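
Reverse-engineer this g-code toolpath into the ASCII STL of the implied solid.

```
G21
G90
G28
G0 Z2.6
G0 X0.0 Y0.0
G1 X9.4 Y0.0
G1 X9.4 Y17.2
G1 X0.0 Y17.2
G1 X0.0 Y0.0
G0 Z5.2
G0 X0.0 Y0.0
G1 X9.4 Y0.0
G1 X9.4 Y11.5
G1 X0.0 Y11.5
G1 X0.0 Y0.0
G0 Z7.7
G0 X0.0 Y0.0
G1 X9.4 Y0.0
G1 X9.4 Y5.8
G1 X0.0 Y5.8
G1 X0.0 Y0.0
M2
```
solid part
  facet normal 0.0000 0.0000 -1.0000
    outer loop
      vertex 9.4 23.0 0.0
      vertex 9.4 0.0 0.0
      vertex 0.0 0.0 0.0
    endloop
  endfacet
  facet normal 0.0000 0.0000 -1.0000
    outer loop
      vertex 0.0 23.0 0.0
      vertex 9.4 23.0 0.0
      vertex 0.0 0.0 0.0
    endloop
  endfacet
  facet normal 0.0000 -1.0000 0.0000
    outer loop
      vertex 0.0 0.0 0.0
      vertex 9.4 0.0 0.0
      vertex 9.4 0.0 10.3
    endloop
  endfacet
  facet normal 0.0000 -1.0000 0.0000
    outer loop
      vertex 0.0 0.0 0.0
      vertex 9.4 0.0 10.3
      vertex 0.0 0.0 10.3
    endloop
  endfacet
  facet normal 0.0000 0.4087 0.9127
    outer loop
      vertex 0.0 0.0 10.3
      vertex 9.4 0.0 10.3
      vertex 9.4 23.0 0.0
    endloop
  endfacet
  facet normal 0.0000 0.4087 0.9127
    outer loop
      vertex 0.0 0.0 10.3
      vertex 9.4 23.0 0.0
      vertex 0.0 23.0 0.0
    endloop
  endfacet
  facet normal -1.0000 0.0000 0.0000
    outer loop
      vertex 0.0 0.0 10.3
      vertex 0.0 23.0 0.0
      vertex 0.0 0.0 0.0
    endloop
  endfacet
  facet normal 1.0000 0.0000 0.0000
    outer loop
      vertex 9.4 0.0 0.0
      vertex 9.4 23.0 0.0
      vertex 9.4 0.0 10.3
    endloop
  endfacet
endsolid part

The G0 Z moves step by Δz≈2.6 mm. The G1 loops shrink linearly with z, so the solid tapers from its base footprint up to z≈10.3. Closing with a flat bottom cap and the tapered top and triangulating gives 8 facets — a wedge (ramp): 9.4 × 23 mm base, rising to 10.3 mm along the y=0 edge and sloping linearly to z=0 at y=23.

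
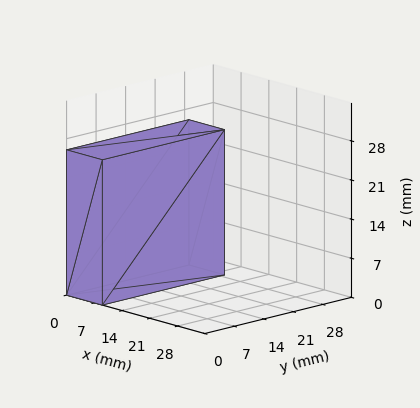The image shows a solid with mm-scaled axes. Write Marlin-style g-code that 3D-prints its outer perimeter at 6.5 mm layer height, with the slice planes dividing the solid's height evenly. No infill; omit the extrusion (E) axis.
Reading the render: the shape is a rectangular box, roughly 9 × 29 mm footprint and 26 mm tall (dimensions read to the nearest mm from the axis ticks). For the g-code, the solid's height is divided into equal slices at the stated Δz and each level perimeter traced with G1 moves after a G0 lift.

; perimeter-only toolpath
G21 ; units = mm
G90 ; absolute positioning
G28 ; home
; layer 1
G0 Z6.5
G0 X0.0 Y0.0
G1 X9.0 Y0.0
G1 X9.0 Y29.0
G1 X0.0 Y29.0
G1 X0.0 Y0.0
; layer 2
G0 Z13.0
G0 X0.0 Y0.0
G1 X9.0 Y0.0
G1 X9.0 Y29.0
G1 X0.0 Y29.0
G1 X0.0 Y0.0
; layer 3
G0 Z19.5
G0 X0.0 Y0.0
G1 X9.0 Y0.0
G1 X9.0 Y29.0
G1 X0.0 Y29.0
G1 X0.0 Y0.0
; layer 4
G0 Z26.0
G0 X0.0 Y0.0
G1 X9.0 Y0.0
G1 X9.0 Y29.0
G1 X0.0 Y29.0
G1 X0.0 Y0.0
M2 ; end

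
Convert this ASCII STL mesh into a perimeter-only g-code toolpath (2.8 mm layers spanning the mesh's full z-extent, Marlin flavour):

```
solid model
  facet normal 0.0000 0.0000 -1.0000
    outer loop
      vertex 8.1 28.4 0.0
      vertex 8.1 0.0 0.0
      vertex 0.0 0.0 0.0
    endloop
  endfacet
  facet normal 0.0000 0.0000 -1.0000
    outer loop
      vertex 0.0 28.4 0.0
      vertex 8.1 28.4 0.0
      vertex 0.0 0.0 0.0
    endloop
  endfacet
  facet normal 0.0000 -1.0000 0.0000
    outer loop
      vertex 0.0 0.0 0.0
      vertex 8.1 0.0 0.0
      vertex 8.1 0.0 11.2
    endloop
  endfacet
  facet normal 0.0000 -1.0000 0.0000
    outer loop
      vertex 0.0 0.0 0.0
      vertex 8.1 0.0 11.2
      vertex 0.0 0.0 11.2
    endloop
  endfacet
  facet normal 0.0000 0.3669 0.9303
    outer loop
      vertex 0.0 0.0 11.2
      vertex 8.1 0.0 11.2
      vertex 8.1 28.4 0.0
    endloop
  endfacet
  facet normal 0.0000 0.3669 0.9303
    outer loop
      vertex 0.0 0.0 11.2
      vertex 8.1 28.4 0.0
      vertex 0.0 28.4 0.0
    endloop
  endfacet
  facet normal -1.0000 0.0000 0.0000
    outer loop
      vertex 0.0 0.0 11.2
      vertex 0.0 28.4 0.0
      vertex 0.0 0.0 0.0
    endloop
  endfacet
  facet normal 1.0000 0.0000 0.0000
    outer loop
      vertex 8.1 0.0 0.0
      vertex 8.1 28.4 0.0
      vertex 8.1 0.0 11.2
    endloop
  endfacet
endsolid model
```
; perimeter-only toolpath
G21 ; units = mm
G90 ; absolute positioning
G28 ; home
; layer 1
G0 Z2.8
G0 X0.0 Y0.0
G1 X8.1 Y0.0
G1 X8.1 Y21.3
G1 X0.0 Y21.3
G1 X0.0 Y0.0
; layer 2
G0 Z5.6
G0 X0.0 Y0.0
G1 X8.1 Y0.0
G1 X8.1 Y14.2
G1 X0.0 Y14.2
G1 X0.0 Y0.0
; layer 3
G0 Z8.4
G0 X0.0 Y0.0
G1 X8.1 Y0.0
G1 X8.1 Y7.1
G1 X0.0 Y7.1
G1 X0.0 Y0.0
M2 ; end

The solid is a wedge (ramp): 8.1 × 28.4 mm base, rising to 11.2 mm along the y=0 edge and sloping linearly to z=0 at y=28.4. Slicing at Δz = 2.8 mm — 4 equal slices spanning the solid's height, so layer i sits at z = i·h/4 — gives 3 non-empty perimeters. Each is a 4-segment closed polygon; G0 lifts to the layer z and rapids to the start vertex, then G1 traces the edges. The cross-section shrinks linearly with z (the slice at the apex is degenerate and omitted).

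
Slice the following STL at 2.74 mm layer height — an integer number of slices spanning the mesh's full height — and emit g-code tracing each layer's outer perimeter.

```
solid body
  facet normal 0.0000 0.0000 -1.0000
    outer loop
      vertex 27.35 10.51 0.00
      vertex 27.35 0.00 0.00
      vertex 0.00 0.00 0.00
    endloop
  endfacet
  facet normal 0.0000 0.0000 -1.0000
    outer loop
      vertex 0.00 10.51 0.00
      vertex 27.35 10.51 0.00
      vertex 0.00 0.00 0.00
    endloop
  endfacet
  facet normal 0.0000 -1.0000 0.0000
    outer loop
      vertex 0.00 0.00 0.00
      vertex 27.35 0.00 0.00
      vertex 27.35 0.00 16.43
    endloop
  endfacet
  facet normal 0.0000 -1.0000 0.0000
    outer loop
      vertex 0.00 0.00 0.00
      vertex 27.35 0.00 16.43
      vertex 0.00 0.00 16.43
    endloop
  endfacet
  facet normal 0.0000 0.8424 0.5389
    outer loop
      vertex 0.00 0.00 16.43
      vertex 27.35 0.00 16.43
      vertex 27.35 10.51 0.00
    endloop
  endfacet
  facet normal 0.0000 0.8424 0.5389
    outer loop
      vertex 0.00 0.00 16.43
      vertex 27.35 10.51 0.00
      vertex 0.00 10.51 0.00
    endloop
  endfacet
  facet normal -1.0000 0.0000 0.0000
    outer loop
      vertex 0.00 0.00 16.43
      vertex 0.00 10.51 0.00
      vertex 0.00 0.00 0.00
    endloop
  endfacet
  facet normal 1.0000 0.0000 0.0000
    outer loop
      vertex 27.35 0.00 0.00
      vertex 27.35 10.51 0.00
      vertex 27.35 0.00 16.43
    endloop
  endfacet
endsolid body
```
; perimeter-only toolpath
G21 ; units = mm
G90 ; absolute positioning
G28 ; home
; layer 1
G0 Z2.74
G0 X0.00 Y0.00
G1 X27.35 Y0.00
G1 X27.35 Y8.76
G1 X0.00 Y8.76
G1 X0.00 Y0.00
; layer 2
G0 Z5.48
G0 X0.00 Y0.00
G1 X27.35 Y0.00
G1 X27.35 Y7.01
G1 X0.00 Y7.01
G1 X0.00 Y0.00
; layer 3
G0 Z8.21
G0 X0.00 Y0.00
G1 X27.35 Y0.00
G1 X27.35 Y5.25
G1 X0.00 Y5.25
G1 X0.00 Y0.00
; layer 4
G0 Z10.95
G0 X0.00 Y0.00
G1 X27.35 Y0.00
G1 X27.35 Y3.50
G1 X0.00 Y3.50
G1 X0.00 Y0.00
; layer 5
G0 Z13.69
G0 X0.00 Y0.00
G1 X27.35 Y0.00
G1 X27.35 Y1.75
G1 X0.00 Y1.75
G1 X0.00 Y0.00
M2 ; end

The solid is a wedge (ramp): 27.4 × 10.5 mm base, rising to 16.4 mm along the y=0 edge and sloping linearly to z=0 at y=10.5. Slicing at Δz = 2.74 mm — 6 equal slices spanning the solid's height, so layer i sits at z = i·h/6 — gives 5 non-empty perimeters. Each is a 4-segment closed polygon; G0 lifts to the layer z and rapids to the start vertex, then G1 traces the edges. The cross-section shrinks linearly with z (the slice at the apex is degenerate and omitted).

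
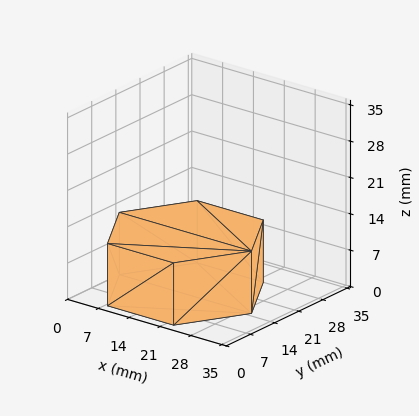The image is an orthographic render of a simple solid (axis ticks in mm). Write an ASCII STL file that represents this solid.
Reading the render: the shape is a regular 6-sided prism (a cylinder approximated with 6 flat sides), circumscribed radius ≈ 15 mm, height ≈ 12 mm (dimensions read to the nearest mm from the axis ticks). For the STL, each face is triangulated and given an outward normal.

solid part
  facet normal 0.0000 0.0000 -1.0000
    outer loop
      vertex 7.500 27.990 0.000
      vertex 22.500 27.990 0.000
      vertex 30.000 15.000 0.000
    endloop
  endfacet
  facet normal 0.0000 0.0000 -1.0000
    outer loop
      vertex 0.000 15.000 0.000
      vertex 7.500 27.990 0.000
      vertex 30.000 15.000 0.000
    endloop
  endfacet
  facet normal 0.0000 0.0000 -1.0000
    outer loop
      vertex 7.500 2.010 0.000
      vertex 0.000 15.000 0.000
      vertex 30.000 15.000 0.000
    endloop
  endfacet
  facet normal 0.0000 0.0000 -1.0000
    outer loop
      vertex 22.500 2.010 0.000
      vertex 7.500 2.010 0.000
      vertex 30.000 15.000 0.000
    endloop
  endfacet
  facet normal 0.0000 0.0000 1.0000
    outer loop
      vertex 30.000 15.000 12.000
      vertex 22.500 27.990 12.000
      vertex 7.500 27.990 12.000
    endloop
  endfacet
  facet normal 0.0000 0.0000 1.0000
    outer loop
      vertex 30.000 15.000 12.000
      vertex 7.500 27.990 12.000
      vertex 0.000 15.000 12.000
    endloop
  endfacet
  facet normal 0.0000 0.0000 1.0000
    outer loop
      vertex 30.000 15.000 12.000
      vertex 0.000 15.000 12.000
      vertex 7.500 2.010 12.000
    endloop
  endfacet
  facet normal 0.0000 0.0000 1.0000
    outer loop
      vertex 30.000 15.000 12.000
      vertex 7.500 2.010 12.000
      vertex 22.500 2.010 12.000
    endloop
  endfacet
  facet normal 0.8660 0.5000 0.0000
    outer loop
      vertex 30.000 15.000 0.000
      vertex 22.500 27.990 0.000
      vertex 22.500 27.990 12.000
    endloop
  endfacet
  facet normal 0.8660 0.5000 0.0000
    outer loop
      vertex 30.000 15.000 0.000
      vertex 22.500 27.990 12.000
      vertex 30.000 15.000 12.000
    endloop
  endfacet
  facet normal 0.0000 1.0000 0.0000
    outer loop
      vertex 22.500 27.990 0.000
      vertex 7.500 27.990 0.000
      vertex 7.500 27.990 12.000
    endloop
  endfacet
  facet normal 0.0000 1.0000 0.0000
    outer loop
      vertex 22.500 27.990 0.000
      vertex 7.500 27.990 12.000
      vertex 22.500 27.990 12.000
    endloop
  endfacet
  facet normal -0.8660 0.5000 0.0000
    outer loop
      vertex 7.500 27.990 0.000
      vertex 0.000 15.000 0.000
      vertex 0.000 15.000 12.000
    endloop
  endfacet
  facet normal -0.8660 0.5000 0.0000
    outer loop
      vertex 7.500 27.990 0.000
      vertex 0.000 15.000 12.000
      vertex 7.500 27.990 12.000
    endloop
  endfacet
  facet normal -0.8660 -0.5000 0.0000
    outer loop
      vertex 0.000 15.000 0.000
      vertex 7.500 2.010 0.000
      vertex 7.500 2.010 12.000
    endloop
  endfacet
  facet normal -0.8660 -0.5000 0.0000
    outer loop
      vertex 0.000 15.000 0.000
      vertex 7.500 2.010 12.000
      vertex 0.000 15.000 12.000
    endloop
  endfacet
  facet normal 0.0000 -1.0000 0.0000
    outer loop
      vertex 7.500 2.010 0.000
      vertex 22.500 2.010 0.000
      vertex 22.500 2.010 12.000
    endloop
  endfacet
  facet normal 0.0000 -1.0000 0.0000
    outer loop
      vertex 7.500 2.010 0.000
      vertex 22.500 2.010 12.000
      vertex 7.500 2.010 12.000
    endloop
  endfacet
  facet normal 0.8660 -0.5000 0.0000
    outer loop
      vertex 22.500 2.010 0.000
      vertex 30.000 15.000 0.000
      vertex 30.000 15.000 12.000
    endloop
  endfacet
  facet normal 0.8660 -0.5000 0.0000
    outer loop
      vertex 22.500 2.010 0.000
      vertex 30.000 15.000 12.000
      vertex 22.500 2.010 12.000
    endloop
  endfacet
endsolid part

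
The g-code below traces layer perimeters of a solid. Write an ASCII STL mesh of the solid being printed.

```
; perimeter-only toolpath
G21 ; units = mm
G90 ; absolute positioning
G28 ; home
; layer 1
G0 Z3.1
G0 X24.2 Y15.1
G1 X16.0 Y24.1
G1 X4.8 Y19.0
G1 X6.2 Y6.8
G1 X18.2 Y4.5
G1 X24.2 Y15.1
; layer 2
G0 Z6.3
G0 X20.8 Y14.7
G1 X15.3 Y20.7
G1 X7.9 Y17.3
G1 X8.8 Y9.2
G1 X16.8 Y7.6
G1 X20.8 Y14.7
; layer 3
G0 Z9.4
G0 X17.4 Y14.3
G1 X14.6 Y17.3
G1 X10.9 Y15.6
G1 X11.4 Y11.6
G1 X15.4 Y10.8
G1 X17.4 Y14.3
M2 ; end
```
solid part
  facet normal 0.0000 0.0000 -1.0000
    outer loop
      vertex 1.8 20.7 0.0
      vertex 16.7 27.5 0.0
      vertex 27.7 15.5 0.0
    endloop
  endfacet
  facet normal 0.0000 0.0000 -1.0000
    outer loop
      vertex 3.7 4.5 0.0
      vertex 1.8 20.7 0.0
      vertex 27.7 15.5 0.0
    endloop
  endfacet
  facet normal 0.0000 0.0000 -1.0000
    outer loop
      vertex 19.7 1.3 0.0
      vertex 3.7 4.5 0.0
      vertex 27.7 15.5 0.0
    endloop
  endfacet
  facet normal 0.5498 0.5040 0.6661
    outer loop
      vertex 27.7 15.5 0.0
      vertex 16.7 27.5 0.0
      vertex 13.9 13.9 12.6
    endloop
  endfacet
  facet normal -0.3102 0.6797 0.6647
    outer loop
      vertex 16.7 27.5 0.0
      vertex 1.8 20.7 0.0
      vertex 13.9 13.9 12.6
    endloop
  endfacet
  facet normal -0.7416 -0.0870 0.6652
    outer loop
      vertex 1.8 20.7 0.0
      vertex 3.7 4.5 0.0
      vertex 13.9 13.9 12.6
    endloop
  endfacet
  facet normal -0.1465 -0.7324 0.6650
    outer loop
      vertex 3.7 4.5 0.0
      vertex 19.7 1.3 0.0
      vertex 13.9 13.9 12.6
    endloop
  endfacet
  facet normal 0.6502 -0.3663 0.6656
    outer loop
      vertex 19.7 1.3 0.0
      vertex 27.7 15.5 0.0
      vertex 13.9 13.9 12.6
    endloop
  endfacet
endsolid part

The G0 Z moves step by Δz≈3.1 mm. The G1 loops shrink linearly with z, so the solid tapers from its base footprint up to z≈12.6. Closing with a flat bottom cap and the tapered top and triangulating gives 8 facets — a regular 5-sided pyramid, base circumscribed radius ≈ 13.9 mm, apex at z ≈ 12.6 mm.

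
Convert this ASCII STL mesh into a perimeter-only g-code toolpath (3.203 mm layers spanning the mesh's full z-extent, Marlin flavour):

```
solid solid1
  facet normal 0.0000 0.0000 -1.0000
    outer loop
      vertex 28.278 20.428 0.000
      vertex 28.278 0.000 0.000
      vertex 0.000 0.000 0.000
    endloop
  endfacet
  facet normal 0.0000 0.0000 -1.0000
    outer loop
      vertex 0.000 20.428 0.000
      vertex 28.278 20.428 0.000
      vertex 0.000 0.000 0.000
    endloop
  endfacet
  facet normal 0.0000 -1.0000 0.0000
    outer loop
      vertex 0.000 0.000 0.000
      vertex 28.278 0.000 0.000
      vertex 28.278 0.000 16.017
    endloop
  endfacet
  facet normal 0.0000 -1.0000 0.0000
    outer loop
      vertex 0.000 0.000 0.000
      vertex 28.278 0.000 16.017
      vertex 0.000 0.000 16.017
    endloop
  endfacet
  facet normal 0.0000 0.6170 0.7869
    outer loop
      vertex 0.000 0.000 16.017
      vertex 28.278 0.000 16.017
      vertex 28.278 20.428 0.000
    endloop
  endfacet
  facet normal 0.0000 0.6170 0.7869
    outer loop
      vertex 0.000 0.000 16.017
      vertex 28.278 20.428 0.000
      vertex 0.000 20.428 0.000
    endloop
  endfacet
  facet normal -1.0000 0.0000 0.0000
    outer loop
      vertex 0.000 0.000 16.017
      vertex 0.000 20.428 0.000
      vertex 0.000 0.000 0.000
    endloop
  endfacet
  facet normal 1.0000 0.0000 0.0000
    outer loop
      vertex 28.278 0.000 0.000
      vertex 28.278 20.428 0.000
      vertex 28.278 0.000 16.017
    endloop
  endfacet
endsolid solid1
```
; perimeter-only toolpath
G21 ; units = mm
G90 ; absolute positioning
G28 ; home
; layer 1
G0 Z3.203
G0 X0.000 Y0.000
G1 X28.278 Y0.000
G1 X28.278 Y16.342
G1 X0.000 Y16.342
G1 X0.000 Y0.000
; layer 2
G0 Z6.407
G0 X0.000 Y0.000
G1 X28.278 Y0.000
G1 X28.278 Y12.257
G1 X0.000 Y12.257
G1 X0.000 Y0.000
; layer 3
G0 Z9.610
G0 X0.000 Y0.000
G1 X28.278 Y0.000
G1 X28.278 Y8.171
G1 X0.000 Y8.171
G1 X0.000 Y0.000
; layer 4
G0 Z12.814
G0 X0.000 Y0.000
G1 X28.278 Y0.000
G1 X28.278 Y4.086
G1 X0.000 Y4.086
G1 X0.000 Y0.000
M2 ; end

The solid is a wedge (ramp): 28.3 × 20.4 mm base, rising to 16 mm along the y=0 edge and sloping linearly to z=0 at y=20.4. Slicing at Δz = 3.203 mm — 5 equal slices spanning the solid's height, so layer i sits at z = i·h/5 — gives 4 non-empty perimeters. Each is a 4-segment closed polygon; G0 lifts to the layer z and rapids to the start vertex, then G1 traces the edges. The cross-section shrinks linearly with z (the slice at the apex is degenerate and omitted).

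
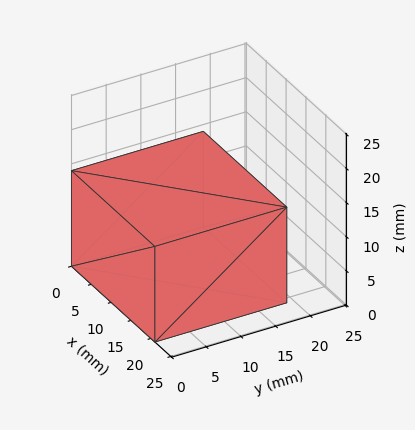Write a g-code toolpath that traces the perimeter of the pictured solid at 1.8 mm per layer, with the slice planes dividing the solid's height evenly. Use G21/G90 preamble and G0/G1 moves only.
Reading the render: the shape is a rectangular box, roughly 21 × 19 mm footprint and 14 mm tall (dimensions read to the nearest mm from the axis ticks). For the g-code, the solid's height is divided into equal slices at the stated Δz and each level perimeter traced with G1 moves after a G0 lift.

; perimeter-only toolpath
G21 ; units = mm
G90 ; absolute positioning
G28 ; home
; layer 1
G0 Z1.8
G0 X0.0 Y0.0
G1 X21.0 Y0.0
G1 X21.0 Y19.0
G1 X0.0 Y19.0
G1 X0.0 Y0.0
; layer 2
G0 Z3.5
G0 X0.0 Y0.0
G1 X21.0 Y0.0
G1 X21.0 Y19.0
G1 X0.0 Y19.0
G1 X0.0 Y0.0
; layer 3
G0 Z5.2
G0 X0.0 Y0.0
G1 X21.0 Y0.0
G1 X21.0 Y19.0
G1 X0.0 Y19.0
G1 X0.0 Y0.0
; layer 4
G0 Z7.0
G0 X0.0 Y0.0
G1 X21.0 Y0.0
G1 X21.0 Y19.0
G1 X0.0 Y19.0
G1 X0.0 Y0.0
; layer 5
G0 Z8.8
G0 X0.0 Y0.0
G1 X21.0 Y0.0
G1 X21.0 Y19.0
G1 X0.0 Y19.0
G1 X0.0 Y0.0
; layer 6
G0 Z10.5
G0 X0.0 Y0.0
G1 X21.0 Y0.0
G1 X21.0 Y19.0
G1 X0.0 Y19.0
G1 X0.0 Y0.0
; layer 7
G0 Z12.2
G0 X0.0 Y0.0
G1 X21.0 Y0.0
G1 X21.0 Y19.0
G1 X0.0 Y19.0
G1 X0.0 Y0.0
; layer 8
G0 Z14.0
G0 X0.0 Y0.0
G1 X21.0 Y0.0
G1 X21.0 Y19.0
G1 X0.0 Y19.0
G1 X0.0 Y0.0
M2 ; end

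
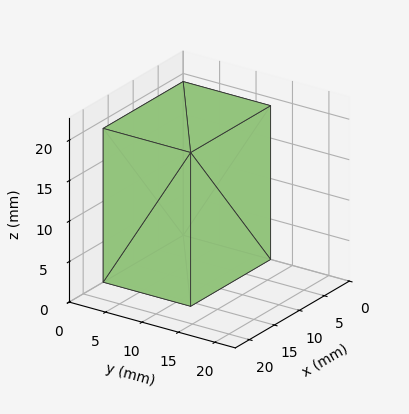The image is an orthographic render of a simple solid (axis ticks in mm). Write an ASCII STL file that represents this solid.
Reading the render: the shape is a rectangular box, roughly 16 × 12 mm footprint and 19 mm tall (dimensions read to the nearest mm from the axis ticks). For the STL, each face is triangulated and given an outward normal.

solid part
  facet normal 0.0000 0.0000 -1.0000
    outer loop
      vertex 16.0 12.0 0.0
      vertex 16.0 0.0 0.0
      vertex 0.0 0.0 0.0
    endloop
  endfacet
  facet normal 0.0000 0.0000 -1.0000
    outer loop
      vertex 0.0 12.0 0.0
      vertex 16.0 12.0 0.0
      vertex 0.0 0.0 0.0
    endloop
  endfacet
  facet normal 0.0000 0.0000 1.0000
    outer loop
      vertex 0.0 0.0 19.0
      vertex 16.0 0.0 19.0
      vertex 16.0 12.0 19.0
    endloop
  endfacet
  facet normal 0.0000 0.0000 1.0000
    outer loop
      vertex 0.0 0.0 19.0
      vertex 16.0 12.0 19.0
      vertex 0.0 12.0 19.0
    endloop
  endfacet
  facet normal 0.0000 -1.0000 0.0000
    outer loop
      vertex 0.0 0.0 0.0
      vertex 16.0 0.0 0.0
      vertex 16.0 0.0 19.0
    endloop
  endfacet
  facet normal 0.0000 -1.0000 0.0000
    outer loop
      vertex 0.0 0.0 0.0
      vertex 16.0 0.0 19.0
      vertex 0.0 0.0 19.0
    endloop
  endfacet
  facet normal 0.0000 1.0000 0.0000
    outer loop
      vertex 16.0 12.0 19.0
      vertex 16.0 12.0 0.0
      vertex 0.0 12.0 0.0
    endloop
  endfacet
  facet normal 0.0000 1.0000 0.0000
    outer loop
      vertex 0.0 12.0 19.0
      vertex 16.0 12.0 19.0
      vertex 0.0 12.0 0.0
    endloop
  endfacet
  facet normal -1.0000 0.0000 0.0000
    outer loop
      vertex 0.0 12.0 19.0
      vertex 0.0 12.0 0.0
      vertex 0.0 0.0 0.0
    endloop
  endfacet
  facet normal -1.0000 0.0000 0.0000
    outer loop
      vertex 0.0 0.0 19.0
      vertex 0.0 12.0 19.0
      vertex 0.0 0.0 0.0
    endloop
  endfacet
  facet normal 1.0000 0.0000 0.0000
    outer loop
      vertex 16.0 0.0 0.0
      vertex 16.0 12.0 0.0
      vertex 16.0 12.0 19.0
    endloop
  endfacet
  facet normal 1.0000 0.0000 0.0000
    outer loop
      vertex 16.0 0.0 0.0
      vertex 16.0 12.0 19.0
      vertex 16.0 0.0 19.0
    endloop
  endfacet
endsolid part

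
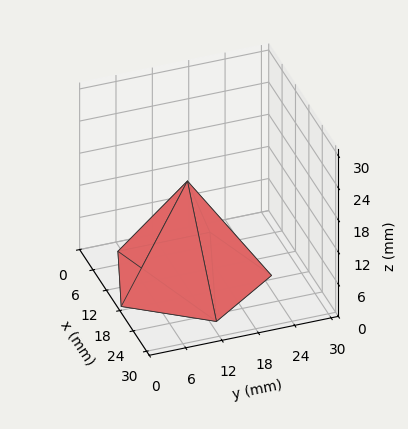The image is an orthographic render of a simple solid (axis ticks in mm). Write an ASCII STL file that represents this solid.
Reading the render: the shape is a regular 5-sided pyramid, base circumscribed radius ≈ 13 mm, apex at z ≈ 18 mm (dimensions read to the nearest mm from the axis ticks). For the STL, each face is triangulated and given an outward normal.

solid part
  facet normal 0.0000 0.0000 -1.0000
    outer loop
      vertex 2.5 20.6 0.0
      vertex 17.0 25.4 0.0
      vertex 26.0 13.0 0.0
    endloop
  endfacet
  facet normal 0.0000 0.0000 -1.0000
    outer loop
      vertex 2.5 5.4 0.0
      vertex 2.5 20.6 0.0
      vertex 26.0 13.0 0.0
    endloop
  endfacet
  facet normal 0.0000 0.0000 -1.0000
    outer loop
      vertex 17.0 0.6 0.0
      vertex 2.5 5.4 0.0
      vertex 26.0 13.0 0.0
    endloop
  endfacet
  facet normal 0.6987 0.5071 0.5046
    outer loop
      vertex 26.0 13.0 0.0
      vertex 17.0 25.4 0.0
      vertex 13.0 13.0 18.0
    endloop
  endfacet
  facet normal -0.2714 0.8197 0.5044
    outer loop
      vertex 17.0 25.4 0.0
      vertex 2.5 20.6 0.0
      vertex 13.0 13.0 18.0
    endloop
  endfacet
  facet normal -0.8638 0.0000 0.5039
    outer loop
      vertex 2.5 20.6 0.0
      vertex 2.5 5.4 0.0
      vertex 13.0 13.0 18.0
    endloop
  endfacet
  facet normal -0.2714 -0.8197 0.5044
    outer loop
      vertex 2.5 5.4 0.0
      vertex 17.0 0.6 0.0
      vertex 13.0 13.0 18.0
    endloop
  endfacet
  facet normal 0.6987 -0.5071 0.5046
    outer loop
      vertex 17.0 0.6 0.0
      vertex 26.0 13.0 0.0
      vertex 13.0 13.0 18.0
    endloop
  endfacet
endsolid part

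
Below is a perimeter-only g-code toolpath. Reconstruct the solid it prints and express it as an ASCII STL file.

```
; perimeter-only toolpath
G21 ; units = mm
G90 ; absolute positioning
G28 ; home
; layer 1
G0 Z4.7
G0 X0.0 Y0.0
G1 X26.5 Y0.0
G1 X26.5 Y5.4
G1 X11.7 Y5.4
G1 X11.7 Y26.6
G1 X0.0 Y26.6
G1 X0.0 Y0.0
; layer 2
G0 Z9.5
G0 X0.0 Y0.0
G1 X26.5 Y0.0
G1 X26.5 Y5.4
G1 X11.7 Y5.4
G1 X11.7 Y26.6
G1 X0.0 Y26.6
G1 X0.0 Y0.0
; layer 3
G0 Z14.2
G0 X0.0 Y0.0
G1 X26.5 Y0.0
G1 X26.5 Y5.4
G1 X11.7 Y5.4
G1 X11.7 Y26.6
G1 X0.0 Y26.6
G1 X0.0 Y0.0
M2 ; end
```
solid part
  facet normal 0.0000 0.0000 -1.0000
    outer loop
      vertex 26.5 5.4 0.0
      vertex 26.5 0.0 0.0
      vertex 0.0 0.0 0.0
    endloop
  endfacet
  facet normal 0.0000 0.0000 -1.0000
    outer loop
      vertex 11.7 5.4 0.0
      vertex 26.5 5.4 0.0
      vertex 0.0 0.0 0.0
    endloop
  endfacet
  facet normal 0.0000 0.0000 -1.0000
    outer loop
      vertex 11.7 26.6 0.0
      vertex 11.7 5.4 0.0
      vertex 0.0 0.0 0.0
    endloop
  endfacet
  facet normal 0.0000 0.0000 -1.0000
    outer loop
      vertex 0.0 26.6 0.0
      vertex 11.7 26.6 0.0
      vertex 0.0 0.0 0.0
    endloop
  endfacet
  facet normal 0.0000 0.0000 1.0000
    outer loop
      vertex 0.0 0.0 14.2
      vertex 26.5 0.0 14.2
      vertex 26.5 5.4 14.2
    endloop
  endfacet
  facet normal 0.0000 0.0000 1.0000
    outer loop
      vertex 0.0 0.0 14.2
      vertex 26.5 5.4 14.2
      vertex 11.7 5.4 14.2
    endloop
  endfacet
  facet normal 0.0000 0.0000 1.0000
    outer loop
      vertex 0.0 0.0 14.2
      vertex 11.7 5.4 14.2
      vertex 11.7 26.6 14.2
    endloop
  endfacet
  facet normal 0.0000 0.0000 1.0000
    outer loop
      vertex 0.0 0.0 14.2
      vertex 11.7 26.6 14.2
      vertex 0.0 26.6 14.2
    endloop
  endfacet
  facet normal 0.0000 -1.0000 0.0000
    outer loop
      vertex 0.0 0.0 0.0
      vertex 26.5 0.0 0.0
      vertex 26.5 0.0 14.2
    endloop
  endfacet
  facet normal 0.0000 -1.0000 0.0000
    outer loop
      vertex 0.0 0.0 0.0
      vertex 26.5 0.0 14.2
      vertex 0.0 0.0 14.2
    endloop
  endfacet
  facet normal 1.0000 0.0000 0.0000
    outer loop
      vertex 26.5 0.0 0.0
      vertex 26.5 5.4 0.0
      vertex 26.5 5.4 14.2
    endloop
  endfacet
  facet normal 1.0000 0.0000 0.0000
    outer loop
      vertex 26.5 0.0 0.0
      vertex 26.5 5.4 14.2
      vertex 26.5 0.0 14.2
    endloop
  endfacet
  facet normal 0.0000 1.0000 0.0000
    outer loop
      vertex 26.5 5.4 0.0
      vertex 11.7 5.4 0.0
      vertex 11.7 5.4 14.2
    endloop
  endfacet
  facet normal 0.0000 1.0000 0.0000
    outer loop
      vertex 26.5 5.4 0.0
      vertex 11.7 5.4 14.2
      vertex 26.5 5.4 14.2
    endloop
  endfacet
  facet normal 1.0000 0.0000 0.0000
    outer loop
      vertex 11.7 5.4 0.0
      vertex 11.7 26.6 0.0
      vertex 11.7 26.6 14.2
    endloop
  endfacet
  facet normal 1.0000 0.0000 0.0000
    outer loop
      vertex 11.7 5.4 0.0
      vertex 11.7 26.6 14.2
      vertex 11.7 5.4 14.2
    endloop
  endfacet
  facet normal 0.0000 1.0000 0.0000
    outer loop
      vertex 11.7 26.6 0.0
      vertex 0.0 26.6 0.0
      vertex 0.0 26.6 14.2
    endloop
  endfacet
  facet normal 0.0000 1.0000 0.0000
    outer loop
      vertex 11.7 26.6 0.0
      vertex 0.0 26.6 14.2
      vertex 11.7 26.6 14.2
    endloop
  endfacet
  facet normal -1.0000 0.0000 0.0000
    outer loop
      vertex 0.0 26.6 0.0
      vertex 0.0 0.0 0.0
      vertex 0.0 0.0 14.2
    endloop
  endfacet
  facet normal -1.0000 0.0000 0.0000
    outer loop
      vertex 0.0 26.6 0.0
      vertex 0.0 0.0 14.2
      vertex 0.0 26.6 14.2
    endloop
  endfacet
endsolid part

The G0 Z moves step by Δz≈4.7 mm. Every layer's G1 loop is the same polygon, so the solid is a straight extrusion of it from z=0 to z≈14.2. Closing with flat bottom and top caps and triangulating gives 20 facets — an L-shaped prism: outer 26.5 × 26.6 mm, arm thicknesses ≈ 5.4 mm (horizontal) and 11.7 mm (vertical), extruded 14.2 mm in z.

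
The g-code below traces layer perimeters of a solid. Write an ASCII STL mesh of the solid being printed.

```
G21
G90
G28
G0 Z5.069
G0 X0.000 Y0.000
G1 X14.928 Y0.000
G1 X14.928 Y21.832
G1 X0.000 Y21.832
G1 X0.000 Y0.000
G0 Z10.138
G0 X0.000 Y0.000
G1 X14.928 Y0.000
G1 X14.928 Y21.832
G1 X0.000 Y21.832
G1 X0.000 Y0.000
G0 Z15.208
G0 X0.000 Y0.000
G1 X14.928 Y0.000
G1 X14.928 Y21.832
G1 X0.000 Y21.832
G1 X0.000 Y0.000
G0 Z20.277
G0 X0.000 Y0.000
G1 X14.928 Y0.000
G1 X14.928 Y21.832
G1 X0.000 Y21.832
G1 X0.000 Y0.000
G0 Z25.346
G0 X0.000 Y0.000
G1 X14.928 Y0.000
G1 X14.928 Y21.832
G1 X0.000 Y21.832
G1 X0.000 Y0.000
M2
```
solid part
  facet normal 0.0000 0.0000 -1.0000
    outer loop
      vertex 14.928 21.832 0.000
      vertex 14.928 0.000 0.000
      vertex 0.000 0.000 0.000
    endloop
  endfacet
  facet normal 0.0000 0.0000 -1.0000
    outer loop
      vertex 0.000 21.832 0.000
      vertex 14.928 21.832 0.000
      vertex 0.000 0.000 0.000
    endloop
  endfacet
  facet normal 0.0000 0.0000 1.0000
    outer loop
      vertex 0.000 0.000 25.346
      vertex 14.928 0.000 25.346
      vertex 14.928 21.832 25.346
    endloop
  endfacet
  facet normal 0.0000 0.0000 1.0000
    outer loop
      vertex 0.000 0.000 25.346
      vertex 14.928 21.832 25.346
      vertex 0.000 21.832 25.346
    endloop
  endfacet
  facet normal 0.0000 -1.0000 0.0000
    outer loop
      vertex 0.000 0.000 0.000
      vertex 14.928 0.000 0.000
      vertex 14.928 0.000 25.346
    endloop
  endfacet
  facet normal 0.0000 -1.0000 0.0000
    outer loop
      vertex 0.000 0.000 0.000
      vertex 14.928 0.000 25.346
      vertex 0.000 0.000 25.346
    endloop
  endfacet
  facet normal 0.0000 1.0000 0.0000
    outer loop
      vertex 14.928 21.832 25.346
      vertex 14.928 21.832 0.000
      vertex 0.000 21.832 0.000
    endloop
  endfacet
  facet normal 0.0000 1.0000 0.0000
    outer loop
      vertex 0.000 21.832 25.346
      vertex 14.928 21.832 25.346
      vertex 0.000 21.832 0.000
    endloop
  endfacet
  facet normal -1.0000 0.0000 0.0000
    outer loop
      vertex 0.000 21.832 25.346
      vertex 0.000 21.832 0.000
      vertex 0.000 0.000 0.000
    endloop
  endfacet
  facet normal -1.0000 0.0000 0.0000
    outer loop
      vertex 0.000 0.000 25.346
      vertex 0.000 21.832 25.346
      vertex 0.000 0.000 0.000
    endloop
  endfacet
  facet normal 1.0000 0.0000 0.0000
    outer loop
      vertex 14.928 0.000 0.000
      vertex 14.928 21.832 0.000
      vertex 14.928 21.832 25.346
    endloop
  endfacet
  facet normal 1.0000 0.0000 0.0000
    outer loop
      vertex 14.928 0.000 0.000
      vertex 14.928 21.832 25.346
      vertex 14.928 0.000 25.346
    endloop
  endfacet
endsolid part

The G0 Z moves step by Δz≈5.069 mm. Every layer's G1 loop is the same polygon, so the solid is a straight extrusion of it from z=0 to z≈25.3. Closing with flat bottom and top caps and triangulating gives 12 facets — a rectangular box, roughly 14.9 × 21.8 mm footprint and 25.3 mm tall.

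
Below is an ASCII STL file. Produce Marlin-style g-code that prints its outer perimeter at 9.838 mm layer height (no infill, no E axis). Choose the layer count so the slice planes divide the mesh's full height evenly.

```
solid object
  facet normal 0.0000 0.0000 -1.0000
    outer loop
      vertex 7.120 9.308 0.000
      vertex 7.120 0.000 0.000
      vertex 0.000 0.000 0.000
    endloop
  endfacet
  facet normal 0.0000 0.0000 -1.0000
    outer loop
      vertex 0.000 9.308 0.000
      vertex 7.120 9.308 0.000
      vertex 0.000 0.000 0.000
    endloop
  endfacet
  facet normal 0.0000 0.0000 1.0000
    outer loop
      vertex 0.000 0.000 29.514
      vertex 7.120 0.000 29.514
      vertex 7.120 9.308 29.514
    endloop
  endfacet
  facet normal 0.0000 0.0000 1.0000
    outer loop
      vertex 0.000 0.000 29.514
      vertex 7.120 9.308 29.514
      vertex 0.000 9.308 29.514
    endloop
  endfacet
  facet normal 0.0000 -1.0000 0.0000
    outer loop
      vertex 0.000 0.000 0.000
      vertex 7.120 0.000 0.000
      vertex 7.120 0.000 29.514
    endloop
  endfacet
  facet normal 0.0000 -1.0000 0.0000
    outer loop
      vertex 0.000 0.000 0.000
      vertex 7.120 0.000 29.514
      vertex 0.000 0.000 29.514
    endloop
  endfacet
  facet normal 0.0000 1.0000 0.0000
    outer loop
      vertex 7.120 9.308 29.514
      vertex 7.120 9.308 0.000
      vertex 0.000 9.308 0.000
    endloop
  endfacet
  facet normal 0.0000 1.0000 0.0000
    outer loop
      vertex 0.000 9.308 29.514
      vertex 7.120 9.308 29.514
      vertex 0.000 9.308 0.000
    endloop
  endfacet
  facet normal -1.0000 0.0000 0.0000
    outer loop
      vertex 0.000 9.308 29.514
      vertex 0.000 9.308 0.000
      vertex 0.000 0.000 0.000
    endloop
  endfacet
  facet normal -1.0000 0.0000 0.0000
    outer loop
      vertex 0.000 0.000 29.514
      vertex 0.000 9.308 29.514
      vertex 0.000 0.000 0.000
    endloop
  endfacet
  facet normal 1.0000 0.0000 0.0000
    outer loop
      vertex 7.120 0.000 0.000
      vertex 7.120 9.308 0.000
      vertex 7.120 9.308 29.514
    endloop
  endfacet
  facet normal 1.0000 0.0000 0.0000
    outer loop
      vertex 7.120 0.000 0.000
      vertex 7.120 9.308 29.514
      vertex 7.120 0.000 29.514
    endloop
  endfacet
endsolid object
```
; perimeter-only toolpath
G21 ; units = mm
G90 ; absolute positioning
G28 ; home
; layer 1
G0 Z9.838
G0 X0.000 Y0.000
G1 X7.120 Y0.000
G1 X7.120 Y9.308
G1 X0.000 Y9.308
G1 X0.000 Y0.000
; layer 2
G0 Z19.676
G0 X0.000 Y0.000
G1 X7.120 Y0.000
G1 X7.120 Y9.308
G1 X0.000 Y9.308
G1 X0.000 Y0.000
; layer 3
G0 Z29.514
G0 X0.000 Y0.000
G1 X7.120 Y0.000
G1 X7.120 Y9.308
G1 X0.000 Y9.308
G1 X0.000 Y0.000
M2 ; end

The solid is a rectangular box, roughly 7.12 × 9.31 mm footprint and 29.5 mm tall. Slicing at Δz = 9.838 mm — 3 equal slices spanning the solid's height, so layer i sits at z = i·h/3 — gives 3 non-empty perimeters. Each is a 4-segment closed polygon; G0 lifts to the layer z and rapids to the start vertex, then G1 traces the edges.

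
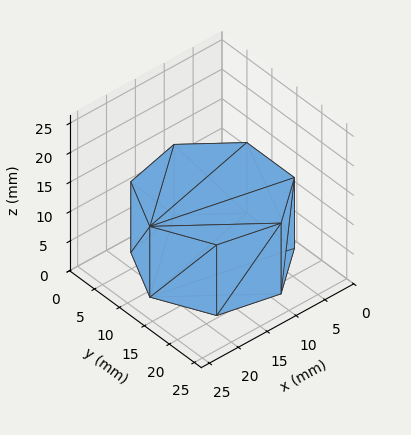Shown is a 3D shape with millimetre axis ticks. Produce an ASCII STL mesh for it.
Reading the render: the shape is a regular 7-sided prism (a cylinder approximated with 7 flat sides), circumscribed radius ≈ 11 mm, height ≈ 12 mm (dimensions read to the nearest mm from the axis ticks). For the STL, each face is triangulated and given an outward normal.

solid part
  facet normal 0.0000 0.0000 -1.0000
    outer loop
      vertex 8.552 21.724 0.000
      vertex 17.858 19.600 0.000
      vertex 22.000 11.000 0.000
    endloop
  endfacet
  facet normal 0.0000 0.0000 -1.0000
    outer loop
      vertex 1.089 15.773 0.000
      vertex 8.552 21.724 0.000
      vertex 22.000 11.000 0.000
    endloop
  endfacet
  facet normal 0.0000 0.0000 -1.0000
    outer loop
      vertex 1.089 6.227 0.000
      vertex 1.089 15.773 0.000
      vertex 22.000 11.000 0.000
    endloop
  endfacet
  facet normal 0.0000 0.0000 -1.0000
    outer loop
      vertex 8.552 0.276 0.000
      vertex 1.089 6.227 0.000
      vertex 22.000 11.000 0.000
    endloop
  endfacet
  facet normal 0.0000 0.0000 -1.0000
    outer loop
      vertex 17.858 2.400 0.000
      vertex 8.552 0.276 0.000
      vertex 22.000 11.000 0.000
    endloop
  endfacet
  facet normal 0.0000 0.0000 1.0000
    outer loop
      vertex 22.000 11.000 12.000
      vertex 17.858 19.600 12.000
      vertex 8.552 21.724 12.000
    endloop
  endfacet
  facet normal 0.0000 0.0000 1.0000
    outer loop
      vertex 22.000 11.000 12.000
      vertex 8.552 21.724 12.000
      vertex 1.089 15.773 12.000
    endloop
  endfacet
  facet normal 0.0000 0.0000 1.0000
    outer loop
      vertex 22.000 11.000 12.000
      vertex 1.089 15.773 12.000
      vertex 1.089 6.227 12.000
    endloop
  endfacet
  facet normal 0.0000 0.0000 1.0000
    outer loop
      vertex 22.000 11.000 12.000
      vertex 1.089 6.227 12.000
      vertex 8.552 0.276 12.000
    endloop
  endfacet
  facet normal 0.0000 0.0000 1.0000
    outer loop
      vertex 22.000 11.000 12.000
      vertex 8.552 0.276 12.000
      vertex 17.858 2.400 12.000
    endloop
  endfacet
  facet normal 0.9010 0.4339 0.0000
    outer loop
      vertex 22.000 11.000 0.000
      vertex 17.858 19.600 0.000
      vertex 17.858 19.600 12.000
    endloop
  endfacet
  facet normal 0.9010 0.4339 0.0000
    outer loop
      vertex 22.000 11.000 0.000
      vertex 17.858 19.600 12.000
      vertex 22.000 11.000 12.000
    endloop
  endfacet
  facet normal 0.2225 0.9749 0.0000
    outer loop
      vertex 17.858 19.600 0.000
      vertex 8.552 21.724 0.000
      vertex 8.552 21.724 12.000
    endloop
  endfacet
  facet normal 0.2225 0.9749 0.0000
    outer loop
      vertex 17.858 19.600 0.000
      vertex 8.552 21.724 12.000
      vertex 17.858 19.600 12.000
    endloop
  endfacet
  facet normal -0.6235 0.7819 0.0000
    outer loop
      vertex 8.552 21.724 0.000
      vertex 1.089 15.773 0.000
      vertex 1.089 15.773 12.000
    endloop
  endfacet
  facet normal -0.6235 0.7819 0.0000
    outer loop
      vertex 8.552 21.724 0.000
      vertex 1.089 15.773 12.000
      vertex 8.552 21.724 12.000
    endloop
  endfacet
  facet normal -1.0000 0.0000 0.0000
    outer loop
      vertex 1.089 15.773 0.000
      vertex 1.089 6.227 0.000
      vertex 1.089 6.227 12.000
    endloop
  endfacet
  facet normal -1.0000 0.0000 0.0000
    outer loop
      vertex 1.089 15.773 0.000
      vertex 1.089 6.227 12.000
      vertex 1.089 15.773 12.000
    endloop
  endfacet
  facet normal -0.6235 -0.7819 0.0000
    outer loop
      vertex 1.089 6.227 0.000
      vertex 8.552 0.276 0.000
      vertex 8.552 0.276 12.000
    endloop
  endfacet
  facet normal -0.6235 -0.7819 0.0000
    outer loop
      vertex 1.089 6.227 0.000
      vertex 8.552 0.276 12.000
      vertex 1.089 6.227 12.000
    endloop
  endfacet
  facet normal 0.2225 -0.9749 0.0000
    outer loop
      vertex 8.552 0.276 0.000
      vertex 17.858 2.400 0.000
      vertex 17.858 2.400 12.000
    endloop
  endfacet
  facet normal 0.2225 -0.9749 0.0000
    outer loop
      vertex 8.552 0.276 0.000
      vertex 17.858 2.400 12.000
      vertex 8.552 0.276 12.000
    endloop
  endfacet
  facet normal 0.9010 -0.4339 0.0000
    outer loop
      vertex 17.858 2.400 0.000
      vertex 22.000 11.000 0.000
      vertex 22.000 11.000 12.000
    endloop
  endfacet
  facet normal 0.9010 -0.4339 0.0000
    outer loop
      vertex 17.858 2.400 0.000
      vertex 22.000 11.000 12.000
      vertex 17.858 2.400 12.000
    endloop
  endfacet
endsolid part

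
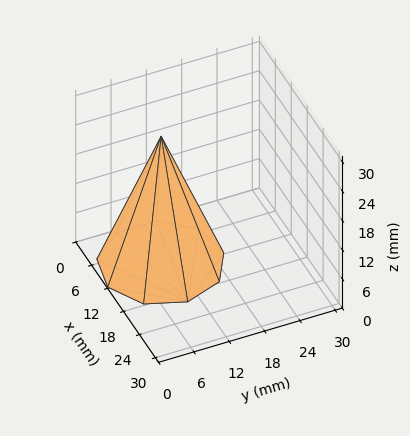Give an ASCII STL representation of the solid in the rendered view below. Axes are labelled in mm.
Reading the render: the shape is a regular 9-sided pyramid, base circumscribed radius ≈ 10 mm, apex at z ≈ 26 mm (dimensions read to the nearest mm from the axis ticks). For the STL, each face is triangulated and given an outward normal.

solid part
  facet normal 0.0000 0.0000 -1.0000
    outer loop
      vertex 11.74 19.85 0.00
      vertex 17.66 16.43 0.00
      vertex 20.00 10.00 0.00
    endloop
  endfacet
  facet normal 0.0000 0.0000 -1.0000
    outer loop
      vertex 5.00 18.66 0.00
      vertex 11.74 19.85 0.00
      vertex 20.00 10.00 0.00
    endloop
  endfacet
  facet normal 0.0000 0.0000 -1.0000
    outer loop
      vertex 0.60 13.42 0.00
      vertex 5.00 18.66 0.00
      vertex 20.00 10.00 0.00
    endloop
  endfacet
  facet normal 0.0000 0.0000 -1.0000
    outer loop
      vertex 0.60 6.58 0.00
      vertex 0.60 13.42 0.00
      vertex 20.00 10.00 0.00
    endloop
  endfacet
  facet normal 0.0000 0.0000 -1.0000
    outer loop
      vertex 5.00 1.34 0.00
      vertex 0.60 6.58 0.00
      vertex 20.00 10.00 0.00
    endloop
  endfacet
  facet normal 0.0000 0.0000 -1.0000
    outer loop
      vertex 11.74 0.15 0.00
      vertex 5.00 1.34 0.00
      vertex 20.00 10.00 0.00
    endloop
  endfacet
  facet normal 0.0000 0.0000 -1.0000
    outer loop
      vertex 17.66 3.57 0.00
      vertex 11.74 0.15 0.00
      vertex 20.00 10.00 0.00
    endloop
  endfacet
  facet normal 0.8838 0.3216 0.3399
    outer loop
      vertex 20.00 10.00 0.00
      vertex 17.66 16.43 0.00
      vertex 10.00 10.00 26.00
    endloop
  endfacet
  facet normal 0.4704 0.8143 0.3400
    outer loop
      vertex 17.66 16.43 0.00
      vertex 11.74 19.85 0.00
      vertex 10.00 10.00 26.00
    endloop
  endfacet
  facet normal -0.1635 0.9261 0.3399
    outer loop
      vertex 11.74 19.85 0.00
      vertex 5.00 18.66 0.00
      vertex 10.00 10.00 26.00
    endloop
  endfacet
  facet normal -0.7202 0.6048 0.3399
    outer loop
      vertex 5.00 18.66 0.00
      vertex 0.60 13.42 0.00
      vertex 10.00 10.00 26.00
    endloop
  endfacet
  facet normal -0.9404 0.0000 0.3400
    outer loop
      vertex 0.60 13.42 0.00
      vertex 0.60 6.58 0.00
      vertex 10.00 10.00 26.00
    endloop
  endfacet
  facet normal -0.7202 -0.6048 0.3399
    outer loop
      vertex 0.60 6.58 0.00
      vertex 5.00 1.34 0.00
      vertex 10.00 10.00 26.00
    endloop
  endfacet
  facet normal -0.1635 -0.9261 0.3399
    outer loop
      vertex 5.00 1.34 0.00
      vertex 11.74 0.15 0.00
      vertex 10.00 10.00 26.00
    endloop
  endfacet
  facet normal 0.4704 -0.8143 0.3400
    outer loop
      vertex 11.74 0.15 0.00
      vertex 17.66 3.57 0.00
      vertex 10.00 10.00 26.00
    endloop
  endfacet
  facet normal 0.8838 -0.3216 0.3399
    outer loop
      vertex 17.66 3.57 0.00
      vertex 20.00 10.00 0.00
      vertex 10.00 10.00 26.00
    endloop
  endfacet
endsolid part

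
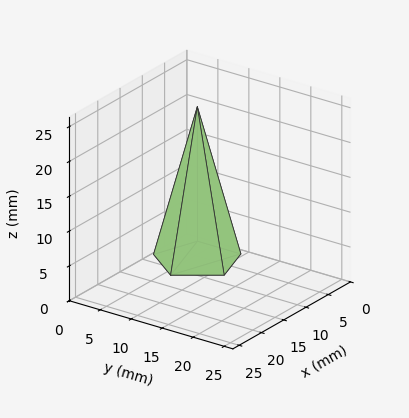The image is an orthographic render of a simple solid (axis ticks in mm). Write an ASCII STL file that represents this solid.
Reading the render: the shape is a regular 5-sided pyramid, base circumscribed radius ≈ 6 mm, apex at z ≈ 22 mm (dimensions read to the nearest mm from the axis ticks). For the STL, each face is triangulated and given an outward normal.

solid part
  facet normal 0.0000 0.0000 -1.0000
    outer loop
      vertex 1.1 9.5 0.0
      vertex 7.9 11.7 0.0
      vertex 12.0 6.0 0.0
    endloop
  endfacet
  facet normal 0.0000 0.0000 -1.0000
    outer loop
      vertex 1.1 2.5 0.0
      vertex 1.1 9.5 0.0
      vertex 12.0 6.0 0.0
    endloop
  endfacet
  facet normal 0.0000 0.0000 -1.0000
    outer loop
      vertex 7.9 0.3 0.0
      vertex 1.1 2.5 0.0
      vertex 12.0 6.0 0.0
    endloop
  endfacet
  facet normal 0.7926 0.5701 0.2162
    outer loop
      vertex 12.0 6.0 0.0
      vertex 7.9 11.7 0.0
      vertex 6.0 6.0 22.0
    endloop
  endfacet
  facet normal -0.3006 0.9292 0.2148
    outer loop
      vertex 7.9 11.7 0.0
      vertex 1.1 9.5 0.0
      vertex 6.0 6.0 22.0
    endloop
  endfacet
  facet normal -0.9761 0.0000 0.2174
    outer loop
      vertex 1.1 9.5 0.0
      vertex 1.1 2.5 0.0
      vertex 6.0 6.0 22.0
    endloop
  endfacet
  facet normal -0.3006 -0.9292 0.2148
    outer loop
      vertex 1.1 2.5 0.0
      vertex 7.9 0.3 0.0
      vertex 6.0 6.0 22.0
    endloop
  endfacet
  facet normal 0.7926 -0.5701 0.2162
    outer loop
      vertex 7.9 0.3 0.0
      vertex 12.0 6.0 0.0
      vertex 6.0 6.0 22.0
    endloop
  endfacet
endsolid part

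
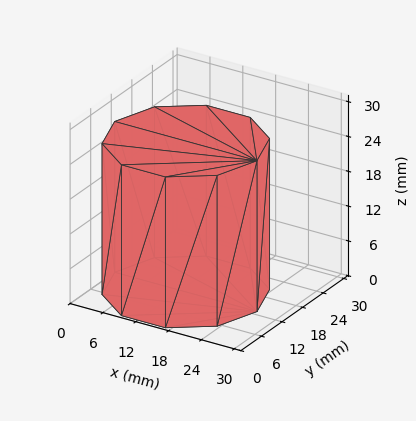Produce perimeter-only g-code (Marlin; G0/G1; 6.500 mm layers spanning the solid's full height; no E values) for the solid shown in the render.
Reading the render: the shape is a regular 10-sided prism (a cylinder approximated with 10 flat sides), circumscribed radius ≈ 13 mm, height ≈ 26 mm (dimensions read to the nearest mm from the axis ticks). For the g-code, the solid's height is divided into equal slices at the stated Δz and each level perimeter traced with G1 moves after a G0 lift.

; perimeter-only toolpath
G21 ; units = mm
G90 ; absolute positioning
G28 ; home
; layer 1
G0 Z6.500
G0 X26.000 Y13.000
G1 X23.517 Y20.641
G1 X17.017 Y25.364
G1 X8.983 Y25.364
G1 X2.483 Y20.641
G1 X0.000 Y13.000
G1 X2.483 Y5.359
G1 X8.983 Y0.636
G1 X17.017 Y0.636
G1 X23.517 Y5.359
G1 X26.000 Y13.000
; layer 2
G0 Z13.000
G0 X26.000 Y13.000
G1 X23.517 Y20.641
G1 X17.017 Y25.364
G1 X8.983 Y25.364
G1 X2.483 Y20.641
G1 X0.000 Y13.000
G1 X2.483 Y5.359
G1 X8.983 Y0.636
G1 X17.017 Y0.636
G1 X23.517 Y5.359
G1 X26.000 Y13.000
; layer 3
G0 Z19.500
G0 X26.000 Y13.000
G1 X23.517 Y20.641
G1 X17.017 Y25.364
G1 X8.983 Y25.364
G1 X2.483 Y20.641
G1 X0.000 Y13.000
G1 X2.483 Y5.359
G1 X8.983 Y0.636
G1 X17.017 Y0.636
G1 X23.517 Y5.359
G1 X26.000 Y13.000
; layer 4
G0 Z26.000
G0 X26.000 Y13.000
G1 X23.517 Y20.641
G1 X17.017 Y25.364
G1 X8.983 Y25.364
G1 X2.483 Y20.641
G1 X0.000 Y13.000
G1 X2.483 Y5.359
G1 X8.983 Y0.636
G1 X17.017 Y0.636
G1 X23.517 Y5.359
G1 X26.000 Y13.000
M2 ; end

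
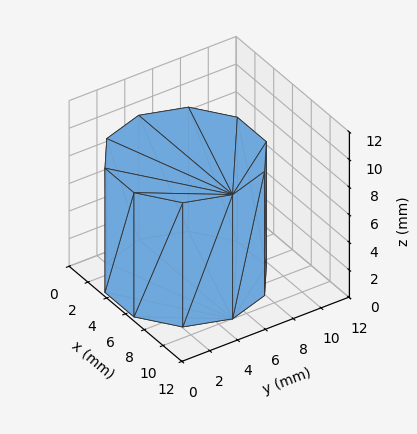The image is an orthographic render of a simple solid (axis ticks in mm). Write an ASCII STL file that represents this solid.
Reading the render: the shape is a regular 10-sided prism (a cylinder approximated with 10 flat sides), circumscribed radius ≈ 5 mm, height ≈ 9 mm (dimensions read to the nearest mm from the axis ticks). For the STL, each face is triangulated and given an outward normal.

solid part
  facet normal 0.0000 0.0000 -1.0000
    outer loop
      vertex 6.545 9.755 0.000
      vertex 9.045 7.939 0.000
      vertex 10.000 5.000 0.000
    endloop
  endfacet
  facet normal 0.0000 0.0000 -1.0000
    outer loop
      vertex 3.455 9.755 0.000
      vertex 6.545 9.755 0.000
      vertex 10.000 5.000 0.000
    endloop
  endfacet
  facet normal 0.0000 0.0000 -1.0000
    outer loop
      vertex 0.955 7.939 0.000
      vertex 3.455 9.755 0.000
      vertex 10.000 5.000 0.000
    endloop
  endfacet
  facet normal 0.0000 0.0000 -1.0000
    outer loop
      vertex 0.000 5.000 0.000
      vertex 0.955 7.939 0.000
      vertex 10.000 5.000 0.000
    endloop
  endfacet
  facet normal 0.0000 0.0000 -1.0000
    outer loop
      vertex 0.955 2.061 0.000
      vertex 0.000 5.000 0.000
      vertex 10.000 5.000 0.000
    endloop
  endfacet
  facet normal 0.0000 0.0000 -1.0000
    outer loop
      vertex 3.455 0.245 0.000
      vertex 0.955 2.061 0.000
      vertex 10.000 5.000 0.000
    endloop
  endfacet
  facet normal 0.0000 0.0000 -1.0000
    outer loop
      vertex 6.545 0.245 0.000
      vertex 3.455 0.245 0.000
      vertex 10.000 5.000 0.000
    endloop
  endfacet
  facet normal 0.0000 0.0000 -1.0000
    outer loop
      vertex 9.045 2.061 0.000
      vertex 6.545 0.245 0.000
      vertex 10.000 5.000 0.000
    endloop
  endfacet
  facet normal 0.0000 0.0000 1.0000
    outer loop
      vertex 10.000 5.000 9.000
      vertex 9.045 7.939 9.000
      vertex 6.545 9.755 9.000
    endloop
  endfacet
  facet normal 0.0000 0.0000 1.0000
    outer loop
      vertex 10.000 5.000 9.000
      vertex 6.545 9.755 9.000
      vertex 3.455 9.755 9.000
    endloop
  endfacet
  facet normal 0.0000 0.0000 1.0000
    outer loop
      vertex 10.000 5.000 9.000
      vertex 3.455 9.755 9.000
      vertex 0.955 7.939 9.000
    endloop
  endfacet
  facet normal 0.0000 0.0000 1.0000
    outer loop
      vertex 10.000 5.000 9.000
      vertex 0.955 7.939 9.000
      vertex 0.000 5.000 9.000
    endloop
  endfacet
  facet normal 0.0000 0.0000 1.0000
    outer loop
      vertex 10.000 5.000 9.000
      vertex 0.000 5.000 9.000
      vertex 0.955 2.061 9.000
    endloop
  endfacet
  facet normal 0.0000 0.0000 1.0000
    outer loop
      vertex 10.000 5.000 9.000
      vertex 0.955 2.061 9.000
      vertex 3.455 0.245 9.000
    endloop
  endfacet
  facet normal 0.0000 0.0000 1.0000
    outer loop
      vertex 10.000 5.000 9.000
      vertex 3.455 0.245 9.000
      vertex 6.545 0.245 9.000
    endloop
  endfacet
  facet normal 0.0000 0.0000 1.0000
    outer loop
      vertex 10.000 5.000 9.000
      vertex 6.545 0.245 9.000
      vertex 9.045 2.061 9.000
    endloop
  endfacet
  facet normal 0.9511 0.3090 0.0000
    outer loop
      vertex 10.000 5.000 0.000
      vertex 9.045 7.939 0.000
      vertex 9.045 7.939 9.000
    endloop
  endfacet
  facet normal 0.9511 0.3090 0.0000
    outer loop
      vertex 10.000 5.000 0.000
      vertex 9.045 7.939 9.000
      vertex 10.000 5.000 9.000
    endloop
  endfacet
  facet normal 0.5877 0.8091 0.0000
    outer loop
      vertex 9.045 7.939 0.000
      vertex 6.545 9.755 0.000
      vertex 6.545 9.755 9.000
    endloop
  endfacet
  facet normal 0.5877 0.8091 0.0000
    outer loop
      vertex 9.045 7.939 0.000
      vertex 6.545 9.755 9.000
      vertex 9.045 7.939 9.000
    endloop
  endfacet
  facet normal 0.0000 1.0000 0.0000
    outer loop
      vertex 6.545 9.755 0.000
      vertex 3.455 9.755 0.000
      vertex 3.455 9.755 9.000
    endloop
  endfacet
  facet normal 0.0000 1.0000 0.0000
    outer loop
      vertex 6.545 9.755 0.000
      vertex 3.455 9.755 9.000
      vertex 6.545 9.755 9.000
    endloop
  endfacet
  facet normal -0.5877 0.8091 0.0000
    outer loop
      vertex 3.455 9.755 0.000
      vertex 0.955 7.939 0.000
      vertex 0.955 7.939 9.000
    endloop
  endfacet
  facet normal -0.5877 0.8091 0.0000
    outer loop
      vertex 3.455 9.755 0.000
      vertex 0.955 7.939 9.000
      vertex 3.455 9.755 9.000
    endloop
  endfacet
  facet normal -0.9511 0.3090 0.0000
    outer loop
      vertex 0.955 7.939 0.000
      vertex 0.000 5.000 0.000
      vertex 0.000 5.000 9.000
    endloop
  endfacet
  facet normal -0.9511 0.3090 0.0000
    outer loop
      vertex 0.955 7.939 0.000
      vertex 0.000 5.000 9.000
      vertex 0.955 7.939 9.000
    endloop
  endfacet
  facet normal -0.9511 -0.3090 0.0000
    outer loop
      vertex 0.000 5.000 0.000
      vertex 0.955 2.061 0.000
      vertex 0.955 2.061 9.000
    endloop
  endfacet
  facet normal -0.9511 -0.3090 0.0000
    outer loop
      vertex 0.000 5.000 0.000
      vertex 0.955 2.061 9.000
      vertex 0.000 5.000 9.000
    endloop
  endfacet
  facet normal -0.5877 -0.8091 0.0000
    outer loop
      vertex 0.955 2.061 0.000
      vertex 3.455 0.245 0.000
      vertex 3.455 0.245 9.000
    endloop
  endfacet
  facet normal -0.5877 -0.8091 0.0000
    outer loop
      vertex 0.955 2.061 0.000
      vertex 3.455 0.245 9.000
      vertex 0.955 2.061 9.000
    endloop
  endfacet
  facet normal 0.0000 -1.0000 0.0000
    outer loop
      vertex 3.455 0.245 0.000
      vertex 6.545 0.245 0.000
      vertex 6.545 0.245 9.000
    endloop
  endfacet
  facet normal 0.0000 -1.0000 0.0000
    outer loop
      vertex 3.455 0.245 0.000
      vertex 6.545 0.245 9.000
      vertex 3.455 0.245 9.000
    endloop
  endfacet
  facet normal 0.5877 -0.8091 0.0000
    outer loop
      vertex 6.545 0.245 0.000
      vertex 9.045 2.061 0.000
      vertex 9.045 2.061 9.000
    endloop
  endfacet
  facet normal 0.5877 -0.8091 0.0000
    outer loop
      vertex 6.545 0.245 0.000
      vertex 9.045 2.061 9.000
      vertex 6.545 0.245 9.000
    endloop
  endfacet
  facet normal 0.9511 -0.3090 0.0000
    outer loop
      vertex 9.045 2.061 0.000
      vertex 10.000 5.000 0.000
      vertex 10.000 5.000 9.000
    endloop
  endfacet
  facet normal 0.9511 -0.3090 0.0000
    outer loop
      vertex 9.045 2.061 0.000
      vertex 10.000 5.000 9.000
      vertex 9.045 2.061 9.000
    endloop
  endfacet
endsolid part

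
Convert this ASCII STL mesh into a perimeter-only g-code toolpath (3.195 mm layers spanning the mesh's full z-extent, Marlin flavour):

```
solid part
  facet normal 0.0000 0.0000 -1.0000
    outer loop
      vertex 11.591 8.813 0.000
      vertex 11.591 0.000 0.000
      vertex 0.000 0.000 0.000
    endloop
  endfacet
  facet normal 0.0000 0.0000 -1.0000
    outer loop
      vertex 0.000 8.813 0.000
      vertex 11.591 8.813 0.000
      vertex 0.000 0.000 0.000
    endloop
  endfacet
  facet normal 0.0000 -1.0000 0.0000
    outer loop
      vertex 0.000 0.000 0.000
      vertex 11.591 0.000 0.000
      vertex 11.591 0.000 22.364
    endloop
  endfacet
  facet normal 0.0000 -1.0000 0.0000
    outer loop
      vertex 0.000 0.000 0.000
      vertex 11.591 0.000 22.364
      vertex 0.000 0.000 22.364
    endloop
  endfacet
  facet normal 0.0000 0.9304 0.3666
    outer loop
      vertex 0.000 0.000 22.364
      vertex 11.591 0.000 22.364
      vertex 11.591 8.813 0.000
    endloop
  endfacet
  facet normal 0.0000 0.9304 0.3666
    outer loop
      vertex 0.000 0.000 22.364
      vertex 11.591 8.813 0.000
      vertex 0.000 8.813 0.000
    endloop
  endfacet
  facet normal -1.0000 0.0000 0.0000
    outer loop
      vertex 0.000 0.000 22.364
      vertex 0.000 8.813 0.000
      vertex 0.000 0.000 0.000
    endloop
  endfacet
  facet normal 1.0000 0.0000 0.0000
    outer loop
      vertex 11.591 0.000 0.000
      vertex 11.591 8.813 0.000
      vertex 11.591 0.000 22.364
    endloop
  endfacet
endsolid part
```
; perimeter-only toolpath
G21 ; units = mm
G90 ; absolute positioning
G28 ; home
; layer 1
G0 Z3.195
G0 X0.000 Y0.000
G1 X11.591 Y0.000
G1 X11.591 Y7.554
G1 X0.000 Y7.554
G1 X0.000 Y0.000
; layer 2
G0 Z6.390
G0 X0.000 Y0.000
G1 X11.591 Y0.000
G1 X11.591 Y6.295
G1 X0.000 Y6.295
G1 X0.000 Y0.000
; layer 3
G0 Z9.585
G0 X0.000 Y0.000
G1 X11.591 Y0.000
G1 X11.591 Y5.036
G1 X0.000 Y5.036
G1 X0.000 Y0.000
; layer 4
G0 Z12.779
G0 X0.000 Y0.000
G1 X11.591 Y0.000
G1 X11.591 Y3.777
G1 X0.000 Y3.777
G1 X0.000 Y0.000
; layer 5
G0 Z15.974
G0 X0.000 Y0.000
G1 X11.591 Y0.000
G1 X11.591 Y2.518
G1 X0.000 Y2.518
G1 X0.000 Y0.000
; layer 6
G0 Z19.169
G0 X0.000 Y0.000
G1 X11.591 Y0.000
G1 X11.591 Y1.259
G1 X0.000 Y1.259
G1 X0.000 Y0.000
M2 ; end

The solid is a wedge (ramp): 11.6 × 8.81 mm base, rising to 22.4 mm along the y=0 edge and sloping linearly to z=0 at y=8.81. Slicing at Δz = 3.195 mm — 7 equal slices spanning the solid's height, so layer i sits at z = i·h/7 — gives 6 non-empty perimeters. Each is a 4-segment closed polygon; G0 lifts to the layer z and rapids to the start vertex, then G1 traces the edges. The cross-section shrinks linearly with z (the slice at the apex is degenerate and omitted).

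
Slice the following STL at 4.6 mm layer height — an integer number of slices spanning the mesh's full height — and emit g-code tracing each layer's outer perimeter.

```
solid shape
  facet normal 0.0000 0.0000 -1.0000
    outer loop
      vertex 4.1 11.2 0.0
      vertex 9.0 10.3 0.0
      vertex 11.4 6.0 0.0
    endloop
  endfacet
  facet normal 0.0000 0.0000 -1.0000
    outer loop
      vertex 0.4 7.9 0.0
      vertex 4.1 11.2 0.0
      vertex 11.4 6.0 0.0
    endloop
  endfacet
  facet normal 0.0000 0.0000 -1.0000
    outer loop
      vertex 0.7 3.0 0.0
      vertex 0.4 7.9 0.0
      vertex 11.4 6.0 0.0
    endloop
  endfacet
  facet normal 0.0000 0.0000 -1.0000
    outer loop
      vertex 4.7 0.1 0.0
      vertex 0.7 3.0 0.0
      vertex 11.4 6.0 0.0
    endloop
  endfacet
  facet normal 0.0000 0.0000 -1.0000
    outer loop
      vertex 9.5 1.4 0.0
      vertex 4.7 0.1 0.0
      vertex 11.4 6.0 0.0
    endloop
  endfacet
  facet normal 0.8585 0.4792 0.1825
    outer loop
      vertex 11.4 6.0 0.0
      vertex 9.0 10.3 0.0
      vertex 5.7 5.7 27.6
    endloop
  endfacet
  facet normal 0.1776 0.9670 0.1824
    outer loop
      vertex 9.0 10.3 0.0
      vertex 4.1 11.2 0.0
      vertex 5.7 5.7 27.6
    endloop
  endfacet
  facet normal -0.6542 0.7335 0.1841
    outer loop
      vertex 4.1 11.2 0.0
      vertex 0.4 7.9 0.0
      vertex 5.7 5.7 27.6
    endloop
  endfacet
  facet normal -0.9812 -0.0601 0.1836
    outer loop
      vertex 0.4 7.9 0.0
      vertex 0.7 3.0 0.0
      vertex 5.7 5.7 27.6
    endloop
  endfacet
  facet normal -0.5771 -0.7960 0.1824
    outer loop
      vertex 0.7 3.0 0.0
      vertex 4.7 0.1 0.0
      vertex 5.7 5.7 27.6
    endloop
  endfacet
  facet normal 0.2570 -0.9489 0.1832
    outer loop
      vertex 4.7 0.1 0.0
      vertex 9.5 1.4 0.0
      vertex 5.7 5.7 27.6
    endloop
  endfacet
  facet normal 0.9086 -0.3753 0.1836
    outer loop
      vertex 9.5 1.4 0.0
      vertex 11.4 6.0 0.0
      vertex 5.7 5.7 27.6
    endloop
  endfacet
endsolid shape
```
; perimeter-only toolpath
G21 ; units = mm
G90 ; absolute positioning
G28 ; home
; layer 1
G0 Z4.6
G0 X10.5 Y6.0
G1 X8.4 Y9.5
G1 X4.4 Y10.3
G1 X1.3 Y7.5
G1 X1.5 Y3.5
G1 X4.9 Y1.0
G1 X8.9 Y2.1
G1 X10.5 Y6.0
; layer 2
G0 Z9.2
G0 X9.5 Y5.9
G1 X7.9 Y8.8
G1 X4.6 Y9.4
G1 X2.2 Y7.2
G1 X2.4 Y3.9
G1 X5.0 Y2.0
G1 X8.2 Y2.8
G1 X9.5 Y5.9
; layer 3
G0 Z13.8
G0 X8.6 Y5.8
G1 X7.3 Y8.0
G1 X4.9 Y8.4
G1 X3.1 Y6.8
G1 X3.2 Y4.3
G1 X5.2 Y2.9
G1 X7.6 Y3.5
G1 X8.6 Y5.8
; layer 4
G0 Z18.4
G0 X7.6 Y5.8
G1 X6.8 Y7.2
G1 X5.2 Y7.5
G1 X3.9 Y6.4
G1 X4.0 Y4.8
G1 X5.4 Y3.8
G1 X7.0 Y4.3
G1 X7.6 Y5.8
; layer 5
G0 Z23.0
G0 X6.6 Y5.8
G1 X6.2 Y6.5
G1 X5.4 Y6.6
G1 X4.8 Y6.1
G1 X4.9 Y5.2
G1 X5.5 Y4.8
G1 X6.3 Y5.0
G1 X6.6 Y5.8
M2 ; end

The solid is a regular 7-sided pyramid, base circumscribed radius ≈ 5.7 mm, apex at z ≈ 27.6 mm. Slicing at Δz = 4.6 mm — 6 equal slices spanning the solid's height, so layer i sits at z = i·h/6 — gives 5 non-empty perimeters. Each is a 7-segment closed polygon; G0 lifts to the layer z and rapids to the start vertex, then G1 traces the edges. The cross-section shrinks linearly with z (the slice at the apex is degenerate and omitted).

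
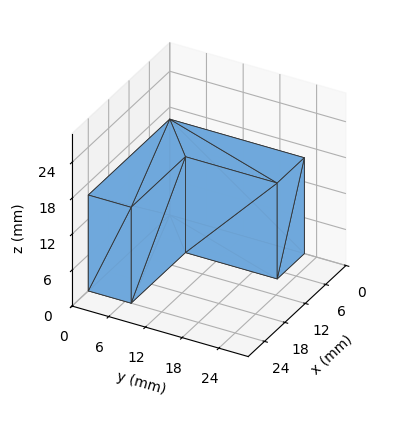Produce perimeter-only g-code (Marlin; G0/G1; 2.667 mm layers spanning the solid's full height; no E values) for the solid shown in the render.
Reading the render: the shape is an L-shaped prism: outer 24 × 22 mm, arm thicknesses ≈ 7 mm (horizontal) and 8 mm (vertical), extruded 16 mm in z (dimensions read to the nearest mm from the axis ticks). For the g-code, the solid's height is divided into equal slices at the stated Δz and each level perimeter traced with G1 moves after a G0 lift.

; perimeter-only toolpath
G21 ; units = mm
G90 ; absolute positioning
G28 ; home
; layer 1
G0 Z2.667
G0 X0.000 Y0.000
G1 X24.000 Y0.000
G1 X24.000 Y7.000
G1 X8.000 Y7.000
G1 X8.000 Y22.000
G1 X0.000 Y22.000
G1 X0.000 Y0.000
; layer 2
G0 Z5.333
G0 X0.000 Y0.000
G1 X24.000 Y0.000
G1 X24.000 Y7.000
G1 X8.000 Y7.000
G1 X8.000 Y22.000
G1 X0.000 Y22.000
G1 X0.000 Y0.000
; layer 3
G0 Z8.000
G0 X0.000 Y0.000
G1 X24.000 Y0.000
G1 X24.000 Y7.000
G1 X8.000 Y7.000
G1 X8.000 Y22.000
G1 X0.000 Y22.000
G1 X0.000 Y0.000
; layer 4
G0 Z10.667
G0 X0.000 Y0.000
G1 X24.000 Y0.000
G1 X24.000 Y7.000
G1 X8.000 Y7.000
G1 X8.000 Y22.000
G1 X0.000 Y22.000
G1 X0.000 Y0.000
; layer 5
G0 Z13.333
G0 X0.000 Y0.000
G1 X24.000 Y0.000
G1 X24.000 Y7.000
G1 X8.000 Y7.000
G1 X8.000 Y22.000
G1 X0.000 Y22.000
G1 X0.000 Y0.000
; layer 6
G0 Z16.000
G0 X0.000 Y0.000
G1 X24.000 Y0.000
G1 X24.000 Y7.000
G1 X8.000 Y7.000
G1 X8.000 Y22.000
G1 X0.000 Y22.000
G1 X0.000 Y0.000
M2 ; end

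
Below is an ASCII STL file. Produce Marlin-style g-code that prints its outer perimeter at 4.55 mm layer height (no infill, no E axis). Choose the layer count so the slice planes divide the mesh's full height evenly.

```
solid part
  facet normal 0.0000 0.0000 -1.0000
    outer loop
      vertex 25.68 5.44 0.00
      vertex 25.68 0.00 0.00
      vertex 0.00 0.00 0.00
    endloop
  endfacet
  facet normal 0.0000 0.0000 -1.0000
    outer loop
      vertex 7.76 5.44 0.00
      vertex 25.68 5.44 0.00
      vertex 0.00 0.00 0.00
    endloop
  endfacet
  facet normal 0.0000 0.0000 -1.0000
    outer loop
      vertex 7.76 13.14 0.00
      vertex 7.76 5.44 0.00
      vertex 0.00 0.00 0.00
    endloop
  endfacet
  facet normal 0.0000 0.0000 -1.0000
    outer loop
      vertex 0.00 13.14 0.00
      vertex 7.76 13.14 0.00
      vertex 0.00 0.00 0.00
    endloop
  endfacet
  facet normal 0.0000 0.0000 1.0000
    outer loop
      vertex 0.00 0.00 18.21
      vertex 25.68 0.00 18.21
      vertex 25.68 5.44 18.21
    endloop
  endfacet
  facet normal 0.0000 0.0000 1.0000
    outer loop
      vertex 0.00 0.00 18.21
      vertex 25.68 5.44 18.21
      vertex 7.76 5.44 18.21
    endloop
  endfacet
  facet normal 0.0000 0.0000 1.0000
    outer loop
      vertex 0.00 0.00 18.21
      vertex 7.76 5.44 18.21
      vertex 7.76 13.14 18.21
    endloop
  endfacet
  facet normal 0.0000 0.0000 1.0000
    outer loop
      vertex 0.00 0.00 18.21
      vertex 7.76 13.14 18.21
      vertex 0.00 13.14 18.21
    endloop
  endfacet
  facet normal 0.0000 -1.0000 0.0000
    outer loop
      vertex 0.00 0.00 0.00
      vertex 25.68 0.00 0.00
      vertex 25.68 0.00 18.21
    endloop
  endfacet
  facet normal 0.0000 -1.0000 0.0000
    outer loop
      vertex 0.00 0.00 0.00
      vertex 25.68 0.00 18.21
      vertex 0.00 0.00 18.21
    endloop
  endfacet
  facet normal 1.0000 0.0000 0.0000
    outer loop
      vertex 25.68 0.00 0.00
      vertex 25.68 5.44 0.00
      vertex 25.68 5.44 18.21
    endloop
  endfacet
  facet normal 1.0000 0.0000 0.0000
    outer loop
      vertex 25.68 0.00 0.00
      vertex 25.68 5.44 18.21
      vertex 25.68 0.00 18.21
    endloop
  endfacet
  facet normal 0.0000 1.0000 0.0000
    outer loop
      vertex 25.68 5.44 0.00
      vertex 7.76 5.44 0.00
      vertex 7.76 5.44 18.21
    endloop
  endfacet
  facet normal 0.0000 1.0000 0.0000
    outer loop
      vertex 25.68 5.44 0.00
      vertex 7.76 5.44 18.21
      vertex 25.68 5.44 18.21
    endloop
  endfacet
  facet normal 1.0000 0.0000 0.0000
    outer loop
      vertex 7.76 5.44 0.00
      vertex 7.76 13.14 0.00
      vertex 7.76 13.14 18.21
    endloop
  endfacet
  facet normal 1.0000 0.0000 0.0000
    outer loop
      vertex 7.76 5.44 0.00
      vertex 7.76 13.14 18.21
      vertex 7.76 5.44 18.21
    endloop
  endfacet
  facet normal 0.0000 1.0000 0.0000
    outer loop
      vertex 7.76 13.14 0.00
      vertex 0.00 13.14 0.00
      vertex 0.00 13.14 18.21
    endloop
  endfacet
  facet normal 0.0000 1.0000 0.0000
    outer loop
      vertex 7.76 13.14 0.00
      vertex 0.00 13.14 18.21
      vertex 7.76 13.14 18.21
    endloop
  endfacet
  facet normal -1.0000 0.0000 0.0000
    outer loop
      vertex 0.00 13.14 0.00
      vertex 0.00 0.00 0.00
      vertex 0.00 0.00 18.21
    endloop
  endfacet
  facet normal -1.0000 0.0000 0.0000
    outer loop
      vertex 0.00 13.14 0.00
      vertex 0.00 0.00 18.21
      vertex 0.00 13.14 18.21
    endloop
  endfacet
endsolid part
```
; perimeter-only toolpath
G21 ; units = mm
G90 ; absolute positioning
G28 ; home
; layer 1
G0 Z4.55
G0 X0.00 Y0.00
G1 X25.68 Y0.00
G1 X25.68 Y5.44
G1 X7.76 Y5.44
G1 X7.76 Y13.14
G1 X0.00 Y13.14
G1 X0.00 Y0.00
; layer 2
G0 Z9.11
G0 X0.00 Y0.00
G1 X25.68 Y0.00
G1 X25.68 Y5.44
G1 X7.76 Y5.44
G1 X7.76 Y13.14
G1 X0.00 Y13.14
G1 X0.00 Y0.00
; layer 3
G0 Z13.66
G0 X0.00 Y0.00
G1 X25.68 Y0.00
G1 X25.68 Y5.44
G1 X7.76 Y5.44
G1 X7.76 Y13.14
G1 X0.00 Y13.14
G1 X0.00 Y0.00
; layer 4
G0 Z18.21
G0 X0.00 Y0.00
G1 X25.68 Y0.00
G1 X25.68 Y5.44
G1 X7.76 Y5.44
G1 X7.76 Y13.14
G1 X0.00 Y13.14
G1 X0.00 Y0.00
M2 ; end

The solid is an L-shaped prism: outer 25.7 × 13.1 mm, arm thicknesses ≈ 5.44 mm (horizontal) and 7.76 mm (vertical), extruded 18.2 mm in z. Slicing at Δz = 4.55 mm — 4 equal slices spanning the solid's height, so layer i sits at z = i·h/4 — gives 4 non-empty perimeters. Each is a 6-segment closed polygon; G0 lifts to the layer z and rapids to the start vertex, then G1 traces the edges.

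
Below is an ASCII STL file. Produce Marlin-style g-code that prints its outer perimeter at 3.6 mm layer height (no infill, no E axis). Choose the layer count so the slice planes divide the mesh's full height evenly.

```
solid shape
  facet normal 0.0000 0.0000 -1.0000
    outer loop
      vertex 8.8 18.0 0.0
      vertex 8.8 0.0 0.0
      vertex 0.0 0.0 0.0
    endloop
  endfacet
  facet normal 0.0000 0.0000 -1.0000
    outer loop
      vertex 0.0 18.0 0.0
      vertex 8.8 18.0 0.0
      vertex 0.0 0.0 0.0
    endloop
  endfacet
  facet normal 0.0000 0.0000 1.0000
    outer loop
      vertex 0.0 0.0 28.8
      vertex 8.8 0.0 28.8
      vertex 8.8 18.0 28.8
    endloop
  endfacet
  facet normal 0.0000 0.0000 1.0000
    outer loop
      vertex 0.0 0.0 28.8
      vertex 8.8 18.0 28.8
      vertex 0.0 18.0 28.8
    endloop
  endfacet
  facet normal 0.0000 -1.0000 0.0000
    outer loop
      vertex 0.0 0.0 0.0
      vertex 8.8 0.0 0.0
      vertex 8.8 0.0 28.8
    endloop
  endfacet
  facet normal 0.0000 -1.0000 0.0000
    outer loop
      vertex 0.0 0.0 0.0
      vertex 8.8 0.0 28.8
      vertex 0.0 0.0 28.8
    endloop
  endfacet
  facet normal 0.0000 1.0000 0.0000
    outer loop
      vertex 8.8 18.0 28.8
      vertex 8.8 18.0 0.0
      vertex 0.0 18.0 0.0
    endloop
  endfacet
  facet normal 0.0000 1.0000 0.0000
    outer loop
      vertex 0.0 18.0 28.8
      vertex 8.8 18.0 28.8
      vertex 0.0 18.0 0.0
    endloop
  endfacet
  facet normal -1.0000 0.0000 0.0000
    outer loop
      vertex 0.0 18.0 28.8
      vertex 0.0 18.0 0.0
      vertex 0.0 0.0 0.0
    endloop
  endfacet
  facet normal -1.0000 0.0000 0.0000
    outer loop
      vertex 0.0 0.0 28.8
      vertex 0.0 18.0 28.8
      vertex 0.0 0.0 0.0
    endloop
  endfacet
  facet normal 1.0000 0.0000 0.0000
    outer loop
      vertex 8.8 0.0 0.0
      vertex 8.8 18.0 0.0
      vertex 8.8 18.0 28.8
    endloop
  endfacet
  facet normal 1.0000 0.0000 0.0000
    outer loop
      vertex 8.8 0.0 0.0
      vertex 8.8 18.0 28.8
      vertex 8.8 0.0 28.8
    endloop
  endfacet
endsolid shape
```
; perimeter-only toolpath
G21 ; units = mm
G90 ; absolute positioning
G28 ; home
; layer 1
G0 Z3.6
G0 X0.0 Y0.0
G1 X8.8 Y0.0
G1 X8.8 Y18.0
G1 X0.0 Y18.0
G1 X0.0 Y0.0
; layer 2
G0 Z7.2
G0 X0.0 Y0.0
G1 X8.8 Y0.0
G1 X8.8 Y18.0
G1 X0.0 Y18.0
G1 X0.0 Y0.0
; layer 3
G0 Z10.8
G0 X0.0 Y0.0
G1 X8.8 Y0.0
G1 X8.8 Y18.0
G1 X0.0 Y18.0
G1 X0.0 Y0.0
; layer 4
G0 Z14.4
G0 X0.0 Y0.0
G1 X8.8 Y0.0
G1 X8.8 Y18.0
G1 X0.0 Y18.0
G1 X0.0 Y0.0
; layer 5
G0 Z18.0
G0 X0.0 Y0.0
G1 X8.8 Y0.0
G1 X8.8 Y18.0
G1 X0.0 Y18.0
G1 X0.0 Y0.0
; layer 6
G0 Z21.6
G0 X0.0 Y0.0
G1 X8.8 Y0.0
G1 X8.8 Y18.0
G1 X0.0 Y18.0
G1 X0.0 Y0.0
; layer 7
G0 Z25.2
G0 X0.0 Y0.0
G1 X8.8 Y0.0
G1 X8.8 Y18.0
G1 X0.0 Y18.0
G1 X0.0 Y0.0
; layer 8
G0 Z28.8
G0 X0.0 Y0.0
G1 X8.8 Y0.0
G1 X8.8 Y18.0
G1 X0.0 Y18.0
G1 X0.0 Y0.0
M2 ; end

The solid is a rectangular box, roughly 8.8 × 18 mm footprint and 28.8 mm tall. Slicing at Δz = 3.6 mm — 8 equal slices spanning the solid's height, so layer i sits at z = i·h/8 — gives 8 non-empty perimeters. Each is a 4-segment closed polygon; G0 lifts to the layer z and rapids to the start vertex, then G1 traces the edges.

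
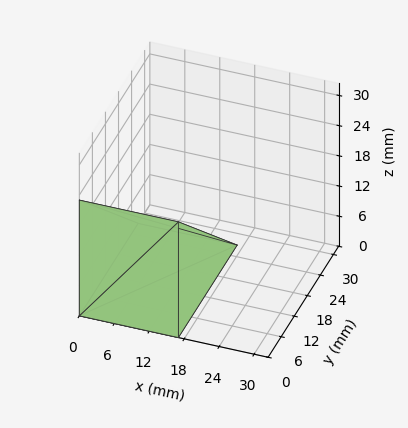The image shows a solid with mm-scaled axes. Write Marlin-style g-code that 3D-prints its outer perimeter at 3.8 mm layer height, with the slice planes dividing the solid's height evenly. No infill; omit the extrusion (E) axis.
Reading the render: the shape is a wedge (ramp): 17 × 27 mm base, rising to 23 mm along the y=0 edge and sloping linearly to z=0 at y=27 (dimensions read to the nearest mm from the axis ticks). For the g-code, the solid's height is divided into equal slices at the stated Δz and each level perimeter traced with G1 moves after a G0 lift.

; perimeter-only toolpath
G21 ; units = mm
G90 ; absolute positioning
G28 ; home
; layer 1
G0 Z3.8
G0 X0.0 Y0.0
G1 X17.0 Y0.0
G1 X17.0 Y22.5
G1 X0.0 Y22.5
G1 X0.0 Y0.0
; layer 2
G0 Z7.7
G0 X0.0 Y0.0
G1 X17.0 Y0.0
G1 X17.0 Y18.0
G1 X0.0 Y18.0
G1 X0.0 Y0.0
; layer 3
G0 Z11.5
G0 X0.0 Y0.0
G1 X17.0 Y0.0
G1 X17.0 Y13.5
G1 X0.0 Y13.5
G1 X0.0 Y0.0
; layer 4
G0 Z15.3
G0 X0.0 Y0.0
G1 X17.0 Y0.0
G1 X17.0 Y9.0
G1 X0.0 Y9.0
G1 X0.0 Y0.0
; layer 5
G0 Z19.2
G0 X0.0 Y0.0
G1 X17.0 Y0.0
G1 X17.0 Y4.5
G1 X0.0 Y4.5
G1 X0.0 Y0.0
M2 ; end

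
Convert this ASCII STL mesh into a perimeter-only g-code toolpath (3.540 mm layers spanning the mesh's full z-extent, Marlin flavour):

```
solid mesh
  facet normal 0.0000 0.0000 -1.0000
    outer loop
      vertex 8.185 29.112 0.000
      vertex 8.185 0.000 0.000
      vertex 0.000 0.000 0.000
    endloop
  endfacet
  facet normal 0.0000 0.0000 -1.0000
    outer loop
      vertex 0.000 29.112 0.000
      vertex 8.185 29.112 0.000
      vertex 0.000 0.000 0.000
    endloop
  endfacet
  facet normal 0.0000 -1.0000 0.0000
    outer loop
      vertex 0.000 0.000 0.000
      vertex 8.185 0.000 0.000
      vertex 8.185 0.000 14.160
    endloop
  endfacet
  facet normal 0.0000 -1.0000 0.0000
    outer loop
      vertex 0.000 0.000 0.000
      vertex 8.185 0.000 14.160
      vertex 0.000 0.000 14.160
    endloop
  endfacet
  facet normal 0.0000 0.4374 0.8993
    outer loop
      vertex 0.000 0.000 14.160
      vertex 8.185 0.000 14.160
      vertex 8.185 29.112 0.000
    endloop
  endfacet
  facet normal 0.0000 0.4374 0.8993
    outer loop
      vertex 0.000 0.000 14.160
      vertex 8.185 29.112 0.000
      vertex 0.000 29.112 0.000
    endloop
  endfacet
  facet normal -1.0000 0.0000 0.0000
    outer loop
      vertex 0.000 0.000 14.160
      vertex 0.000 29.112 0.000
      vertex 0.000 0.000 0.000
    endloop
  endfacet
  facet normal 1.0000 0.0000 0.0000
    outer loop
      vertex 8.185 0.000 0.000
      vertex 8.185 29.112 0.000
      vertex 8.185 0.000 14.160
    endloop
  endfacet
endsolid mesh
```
; perimeter-only toolpath
G21 ; units = mm
G90 ; absolute positioning
G28 ; home
; layer 1
G0 Z3.540
G0 X0.000 Y0.000
G1 X8.185 Y0.000
G1 X8.185 Y21.834
G1 X0.000 Y21.834
G1 X0.000 Y0.000
; layer 2
G0 Z7.080
G0 X0.000 Y0.000
G1 X8.185 Y0.000
G1 X8.185 Y14.556
G1 X0.000 Y14.556
G1 X0.000 Y0.000
; layer 3
G0 Z10.620
G0 X0.000 Y0.000
G1 X8.185 Y0.000
G1 X8.185 Y7.278
G1 X0.000 Y7.278
G1 X0.000 Y0.000
M2 ; end

The solid is a wedge (ramp): 8.19 × 29.1 mm base, rising to 14.2 mm along the y=0 edge and sloping linearly to z=0 at y=29.1. Slicing at Δz = 3.540 mm — 4 equal slices spanning the solid's height, so layer i sits at z = i·h/4 — gives 3 non-empty perimeters. Each is a 4-segment closed polygon; G0 lifts to the layer z and rapids to the start vertex, then G1 traces the edges. The cross-section shrinks linearly with z (the slice at the apex is degenerate and omitted).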